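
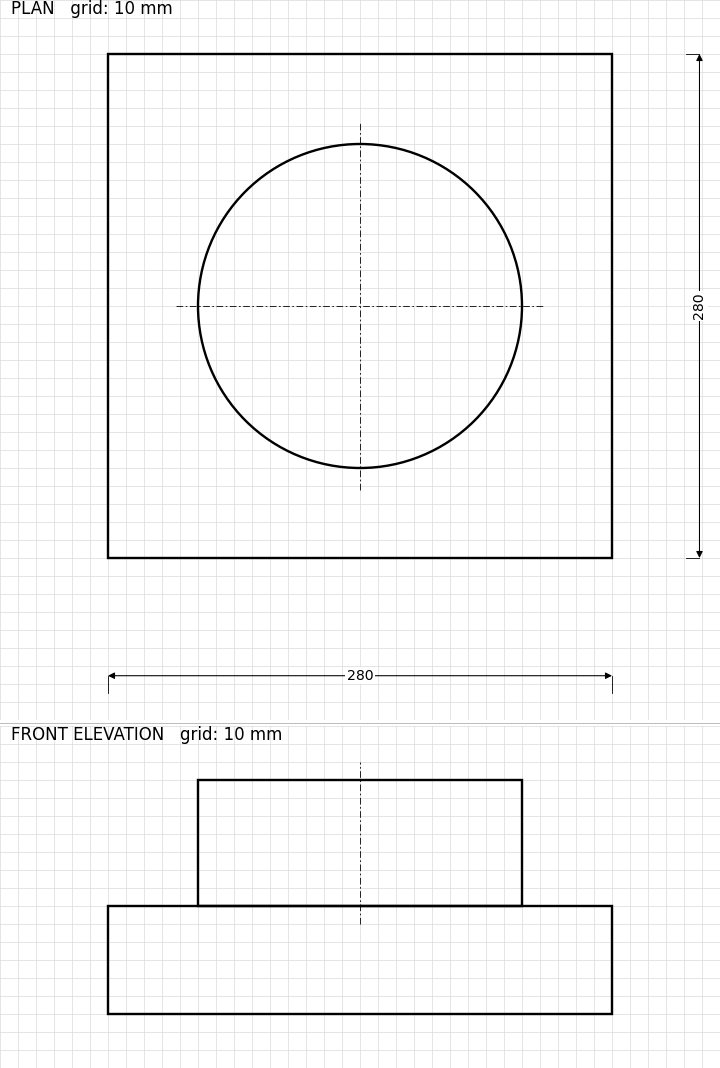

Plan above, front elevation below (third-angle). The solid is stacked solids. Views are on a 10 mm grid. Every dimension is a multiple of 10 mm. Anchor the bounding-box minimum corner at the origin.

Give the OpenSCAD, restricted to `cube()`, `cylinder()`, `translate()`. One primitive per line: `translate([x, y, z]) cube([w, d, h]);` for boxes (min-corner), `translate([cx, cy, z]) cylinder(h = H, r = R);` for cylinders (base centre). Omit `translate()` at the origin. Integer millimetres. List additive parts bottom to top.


cube([280, 280, 60]);
translate([140, 140, 60]) cylinder(h = 70, r = 90);


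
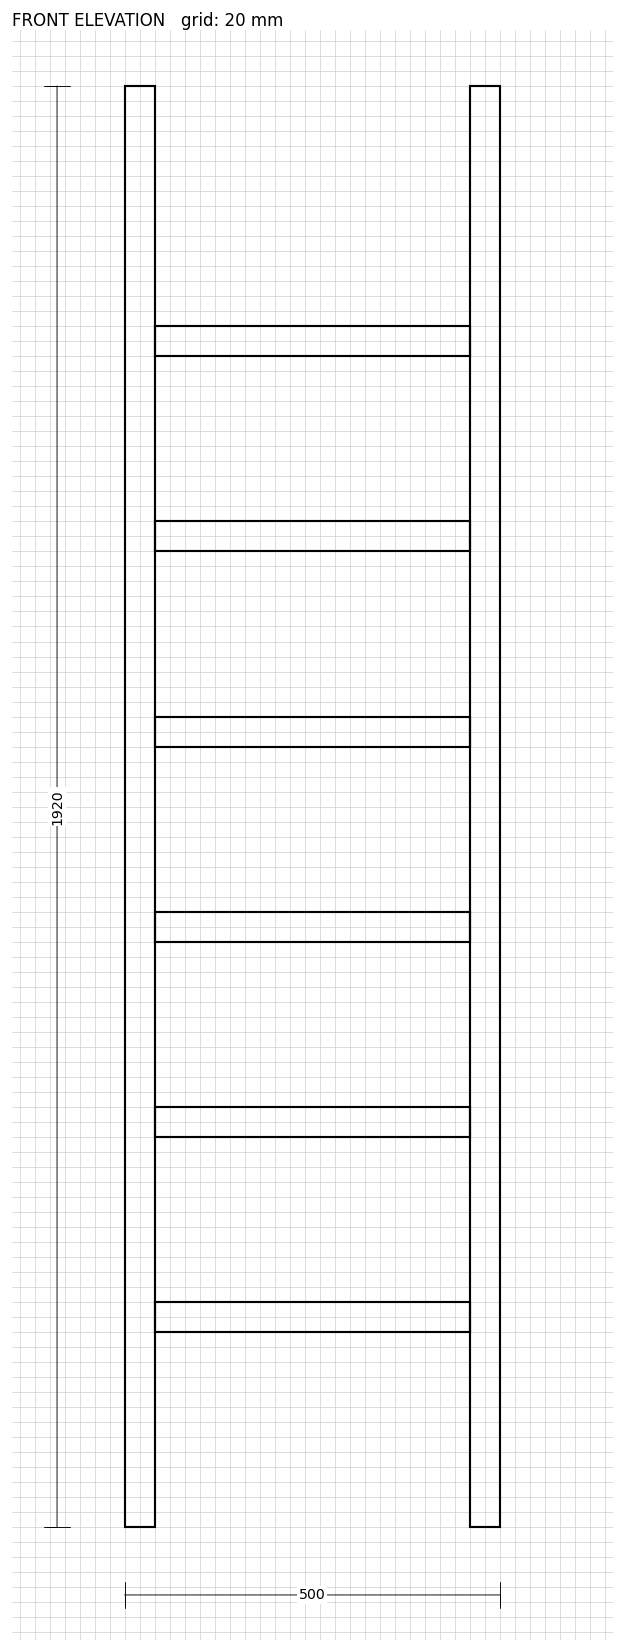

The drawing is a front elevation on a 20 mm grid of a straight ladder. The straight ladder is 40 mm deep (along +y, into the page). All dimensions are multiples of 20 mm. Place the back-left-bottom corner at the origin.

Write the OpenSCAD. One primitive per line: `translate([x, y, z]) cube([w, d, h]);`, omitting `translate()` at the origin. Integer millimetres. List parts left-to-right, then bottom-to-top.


cube([40, 40, 1920]);
translate([40, 0, 260]) cube([420, 40, 40]);
translate([40, 0, 520]) cube([420, 40, 40]);
translate([40, 0, 780]) cube([420, 40, 40]);
translate([40, 0, 1040]) cube([420, 40, 40]);
translate([40, 0, 1300]) cube([420, 40, 40]);
translate([40, 0, 1560]) cube([420, 40, 40]);
translate([460, 0, 0]) cube([40, 40, 1920]);


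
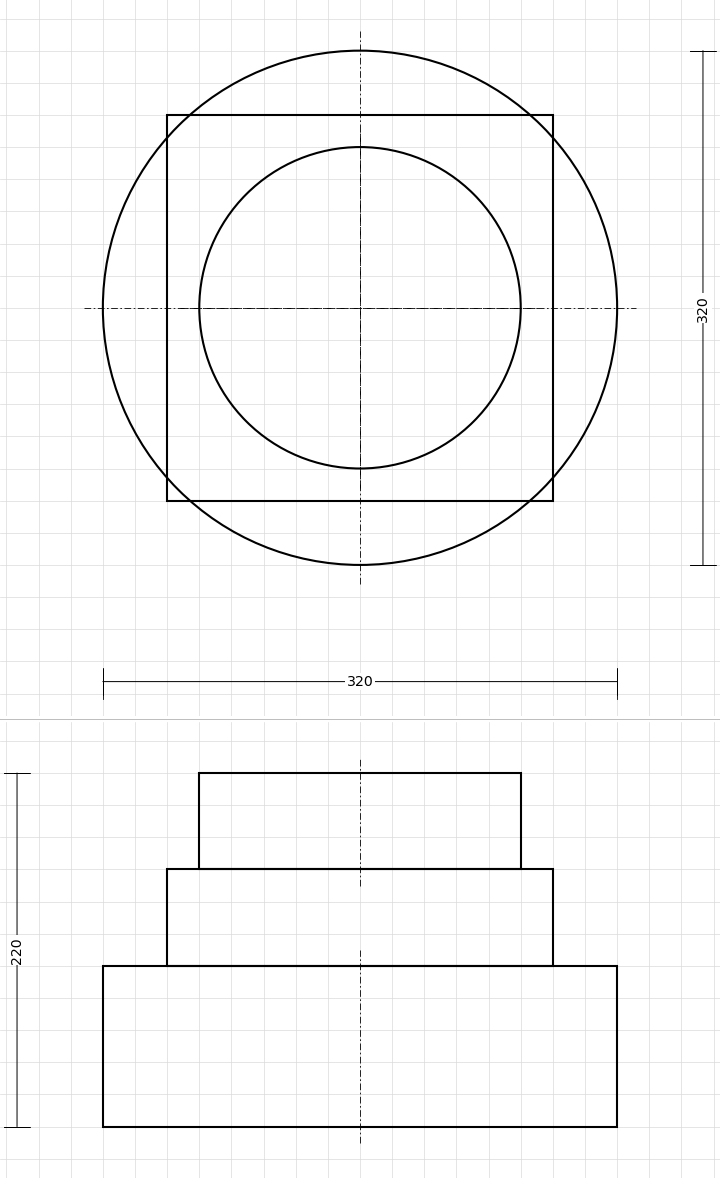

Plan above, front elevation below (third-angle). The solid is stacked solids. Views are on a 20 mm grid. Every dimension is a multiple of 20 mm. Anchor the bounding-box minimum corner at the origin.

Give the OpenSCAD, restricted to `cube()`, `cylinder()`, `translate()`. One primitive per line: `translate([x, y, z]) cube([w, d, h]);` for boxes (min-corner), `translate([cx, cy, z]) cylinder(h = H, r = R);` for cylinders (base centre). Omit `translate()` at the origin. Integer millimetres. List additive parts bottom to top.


translate([160, 160, 0]) cylinder(h = 100, r = 160);
translate([40, 40, 100]) cube([240, 240, 60]);
translate([160, 160, 160]) cylinder(h = 60, r = 100);


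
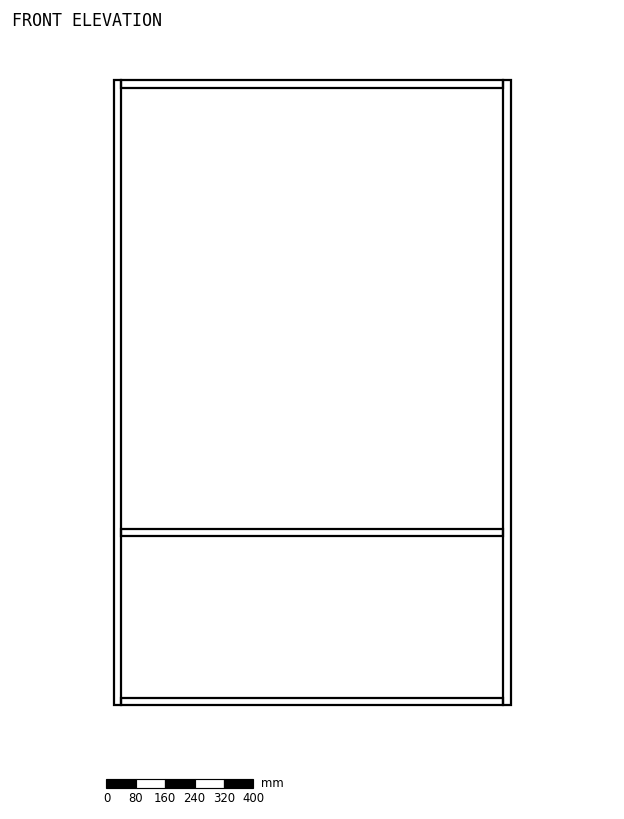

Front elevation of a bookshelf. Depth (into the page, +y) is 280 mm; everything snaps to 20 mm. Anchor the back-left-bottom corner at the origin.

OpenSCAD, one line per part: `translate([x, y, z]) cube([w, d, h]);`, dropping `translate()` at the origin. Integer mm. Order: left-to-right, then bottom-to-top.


cube([20, 280, 1700]);
translate([20, 0, 0]) cube([1040, 280, 20]);
translate([20, 0, 460]) cube([1040, 280, 20]);
translate([20, 0, 1680]) cube([1040, 280, 20]);
translate([1060, 0, 0]) cube([20, 280, 1700]);


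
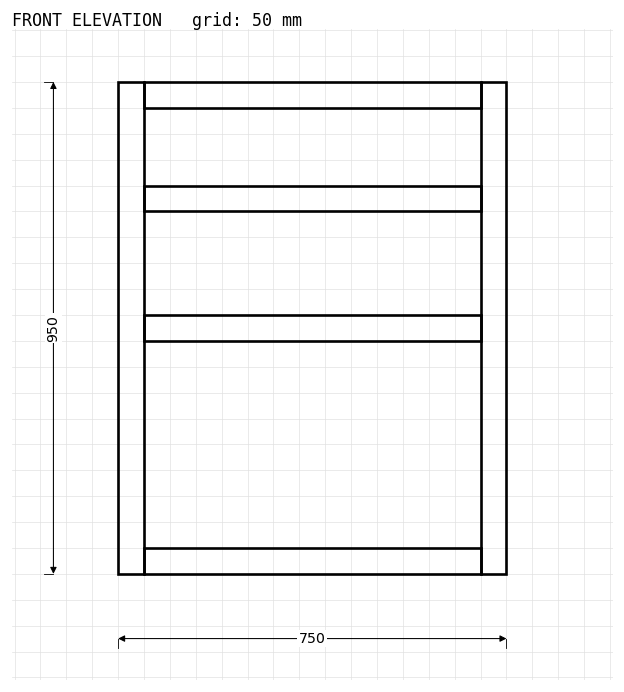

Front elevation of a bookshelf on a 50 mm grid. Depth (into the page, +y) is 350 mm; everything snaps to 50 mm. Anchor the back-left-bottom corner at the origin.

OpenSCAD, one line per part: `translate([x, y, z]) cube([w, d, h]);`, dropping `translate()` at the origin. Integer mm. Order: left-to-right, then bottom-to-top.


cube([50, 350, 950]);
translate([50, 0, 0]) cube([650, 350, 50]);
translate([50, 0, 450]) cube([650, 350, 50]);
translate([50, 0, 700]) cube([650, 350, 50]);
translate([50, 0, 900]) cube([650, 350, 50]);
translate([700, 0, 0]) cube([50, 350, 950]);


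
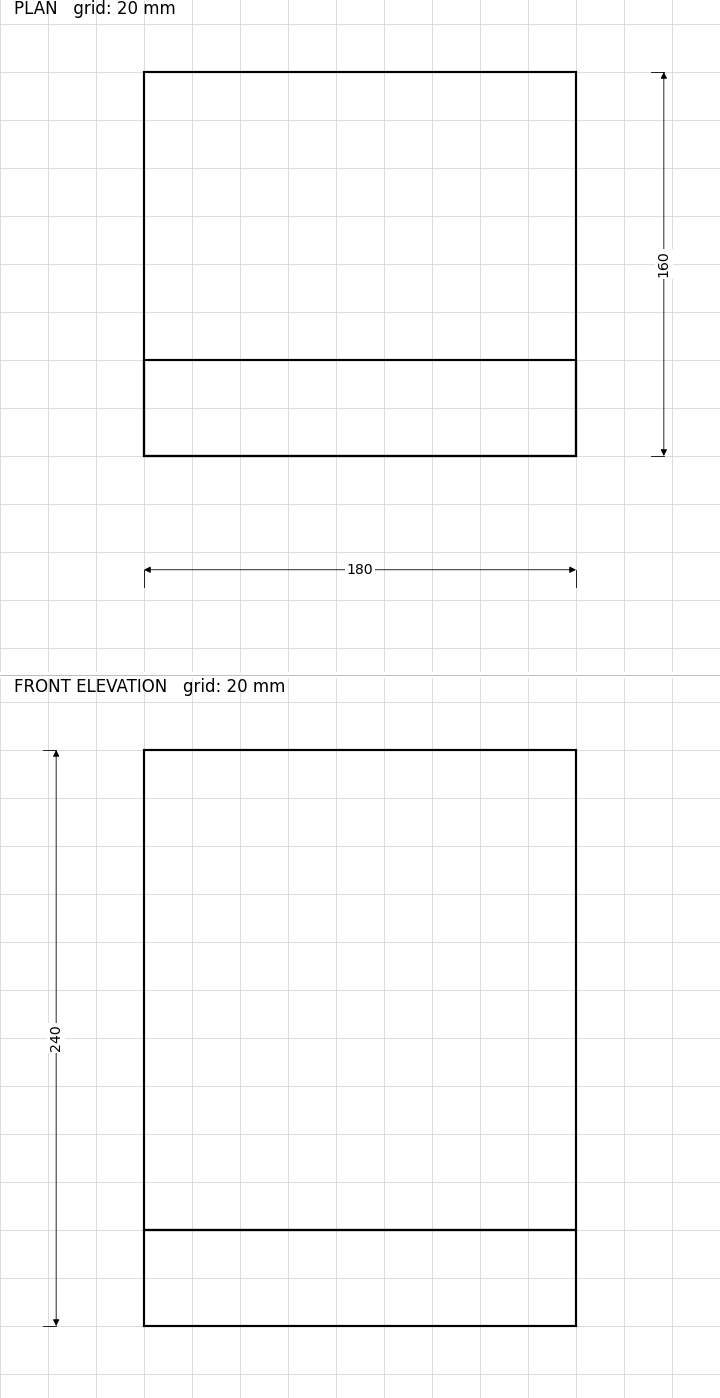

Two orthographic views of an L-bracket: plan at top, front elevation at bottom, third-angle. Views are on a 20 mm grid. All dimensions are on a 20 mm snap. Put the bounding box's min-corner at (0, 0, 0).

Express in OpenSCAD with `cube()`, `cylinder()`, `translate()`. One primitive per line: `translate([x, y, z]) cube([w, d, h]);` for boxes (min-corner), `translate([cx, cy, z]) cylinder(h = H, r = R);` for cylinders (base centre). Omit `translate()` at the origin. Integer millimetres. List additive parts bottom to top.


cube([180, 160, 40]);
translate([0, 0, 40]) cube([180, 40, 200]);


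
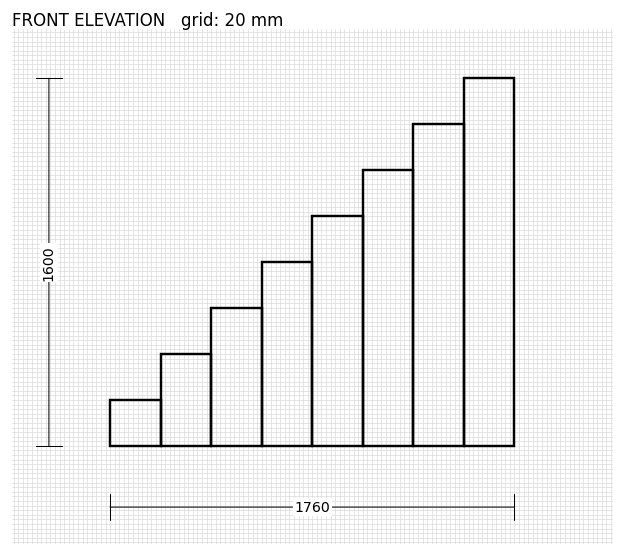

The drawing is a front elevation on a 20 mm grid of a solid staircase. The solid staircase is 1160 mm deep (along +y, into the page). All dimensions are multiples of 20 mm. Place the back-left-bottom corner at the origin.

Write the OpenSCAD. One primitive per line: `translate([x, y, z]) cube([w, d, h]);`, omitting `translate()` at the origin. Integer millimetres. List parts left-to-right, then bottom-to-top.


cube([220, 1160, 200]);
translate([220, 0, 0]) cube([220, 1160, 400]);
translate([440, 0, 0]) cube([220, 1160, 600]);
translate([660, 0, 0]) cube([220, 1160, 800]);
translate([880, 0, 0]) cube([220, 1160, 1000]);
translate([1100, 0, 0]) cube([220, 1160, 1200]);
translate([1320, 0, 0]) cube([220, 1160, 1400]);
translate([1540, 0, 0]) cube([220, 1160, 1600]);


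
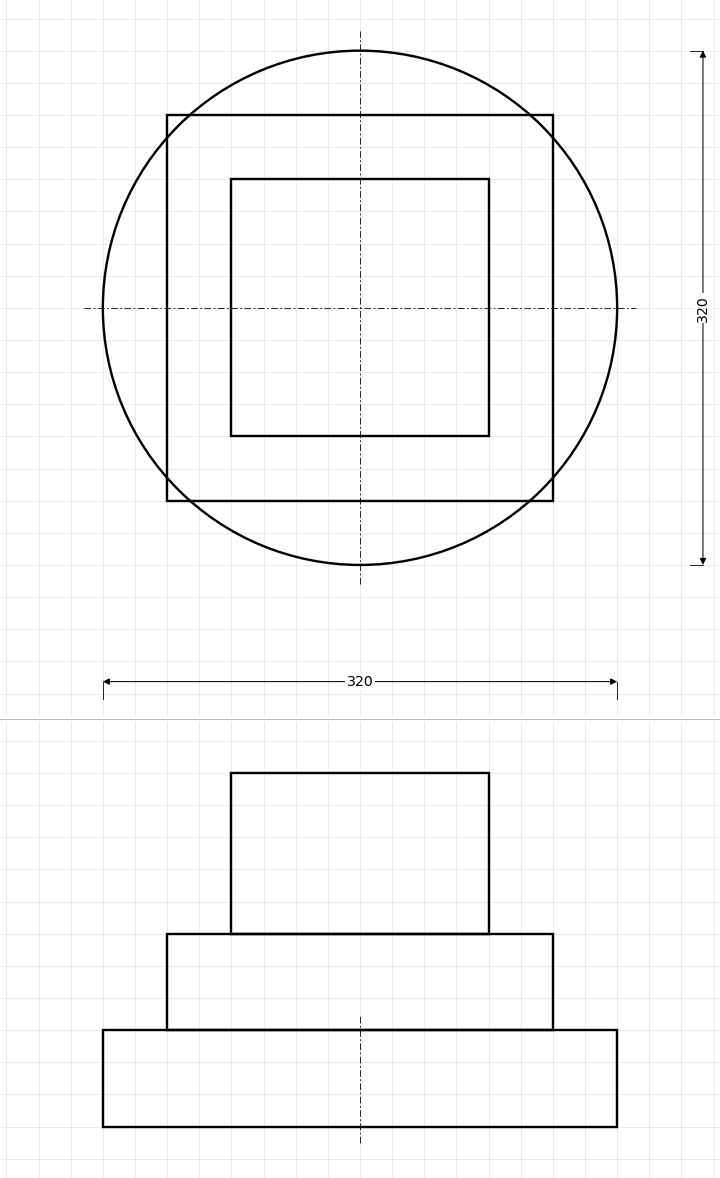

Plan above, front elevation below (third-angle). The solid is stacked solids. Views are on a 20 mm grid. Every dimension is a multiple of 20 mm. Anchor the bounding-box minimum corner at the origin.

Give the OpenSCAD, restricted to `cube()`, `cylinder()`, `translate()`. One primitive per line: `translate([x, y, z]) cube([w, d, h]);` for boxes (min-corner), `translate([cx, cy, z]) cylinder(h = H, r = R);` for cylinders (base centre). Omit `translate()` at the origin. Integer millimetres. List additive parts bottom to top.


translate([160, 160, 0]) cylinder(h = 60, r = 160);
translate([40, 40, 60]) cube([240, 240, 60]);
translate([80, 80, 120]) cube([160, 160, 100]);


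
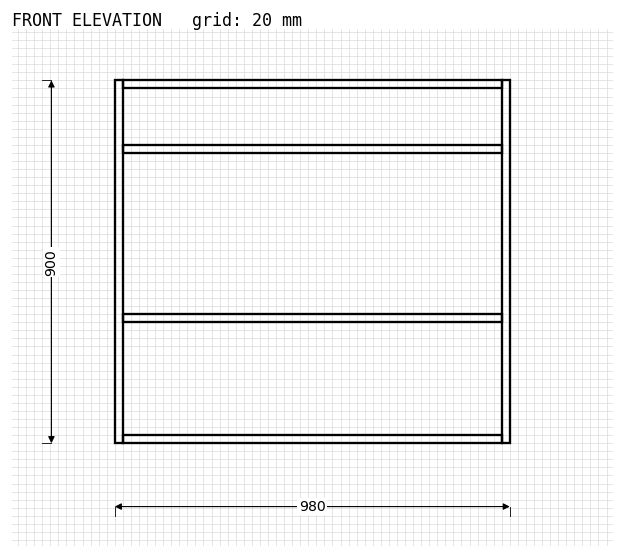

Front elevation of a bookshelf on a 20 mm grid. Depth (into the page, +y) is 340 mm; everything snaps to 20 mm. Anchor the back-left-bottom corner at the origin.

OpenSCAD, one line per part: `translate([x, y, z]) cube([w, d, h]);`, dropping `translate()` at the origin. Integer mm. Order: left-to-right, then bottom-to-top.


cube([20, 340, 900]);
translate([20, 0, 0]) cube([940, 340, 20]);
translate([20, 0, 300]) cube([940, 340, 20]);
translate([20, 0, 720]) cube([940, 340, 20]);
translate([20, 0, 880]) cube([940, 340, 20]);
translate([960, 0, 0]) cube([20, 340, 900]);


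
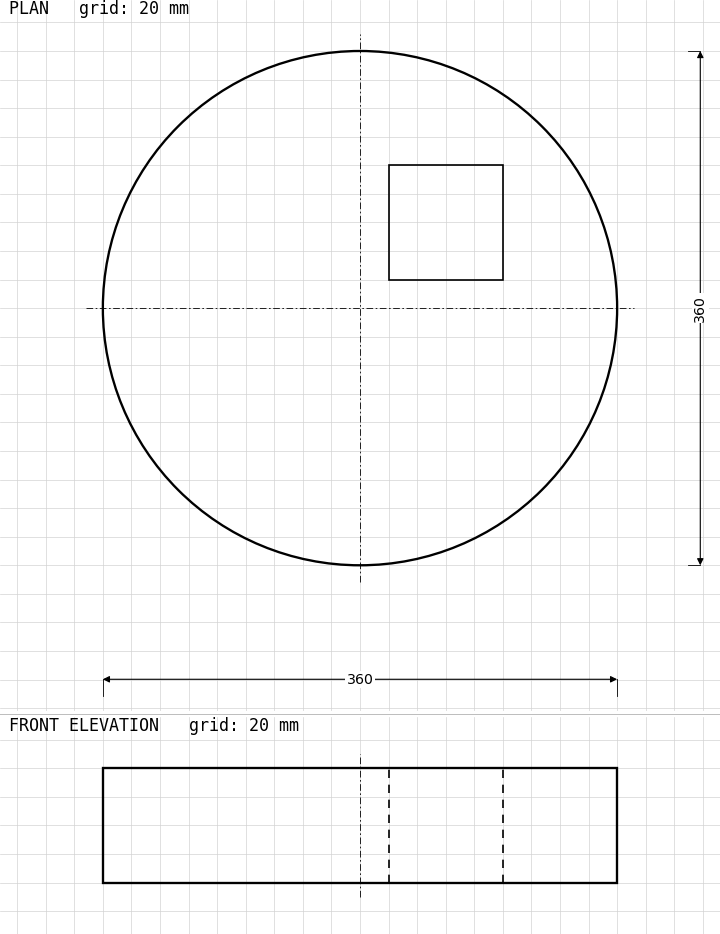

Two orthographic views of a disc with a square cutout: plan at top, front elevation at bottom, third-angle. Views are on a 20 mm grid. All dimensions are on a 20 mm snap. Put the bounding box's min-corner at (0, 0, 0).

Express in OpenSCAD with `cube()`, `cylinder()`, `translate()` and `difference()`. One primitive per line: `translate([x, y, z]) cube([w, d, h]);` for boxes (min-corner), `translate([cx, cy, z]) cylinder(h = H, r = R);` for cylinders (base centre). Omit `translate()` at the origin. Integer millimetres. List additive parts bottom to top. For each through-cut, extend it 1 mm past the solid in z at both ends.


difference() {
  translate([180, 180, 0]) cylinder(h = 80, r = 180);
  translate([200, 200, -1]) cube([80, 80, 82]);
}


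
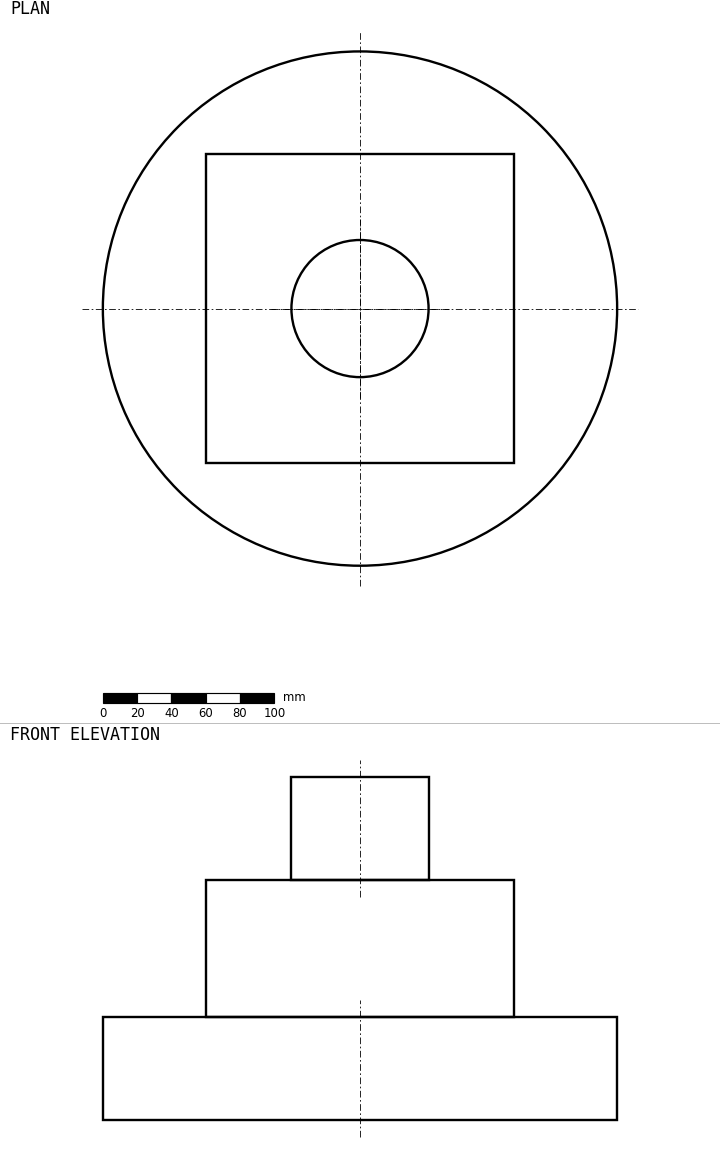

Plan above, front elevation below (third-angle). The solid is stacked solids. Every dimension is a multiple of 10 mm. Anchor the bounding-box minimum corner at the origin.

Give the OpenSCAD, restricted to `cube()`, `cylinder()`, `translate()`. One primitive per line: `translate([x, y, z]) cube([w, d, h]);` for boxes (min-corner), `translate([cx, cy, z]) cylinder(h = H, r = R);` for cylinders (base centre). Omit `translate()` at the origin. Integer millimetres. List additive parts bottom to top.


translate([150, 150, 0]) cylinder(h = 60, r = 150);
translate([60, 60, 60]) cube([180, 180, 80]);
translate([150, 150, 140]) cylinder(h = 60, r = 40);


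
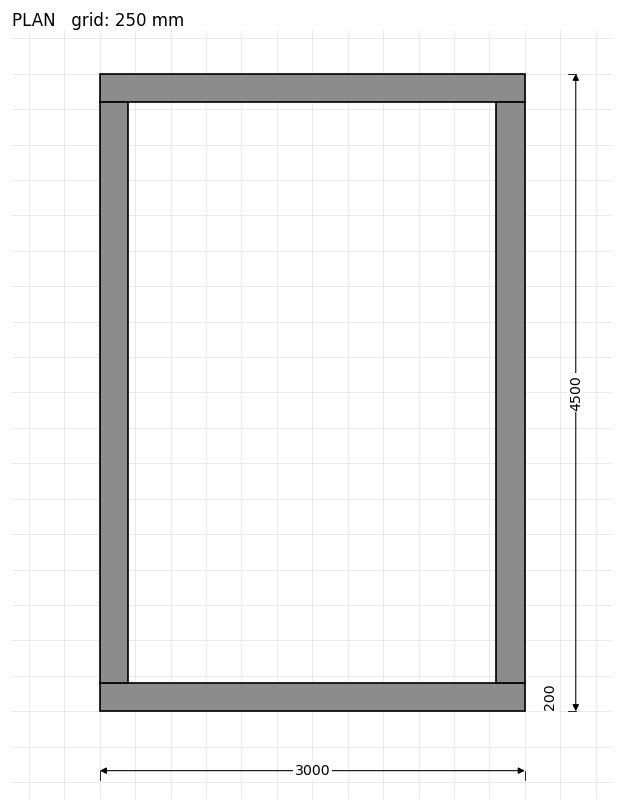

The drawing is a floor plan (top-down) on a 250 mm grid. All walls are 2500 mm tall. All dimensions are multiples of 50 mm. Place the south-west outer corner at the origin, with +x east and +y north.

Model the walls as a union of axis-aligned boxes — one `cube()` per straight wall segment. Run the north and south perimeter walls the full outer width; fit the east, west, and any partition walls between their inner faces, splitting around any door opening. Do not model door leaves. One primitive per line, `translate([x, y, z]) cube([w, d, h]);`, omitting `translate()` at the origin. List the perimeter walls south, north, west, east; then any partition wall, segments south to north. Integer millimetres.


cube([3000, 200, 2500]);
translate([0, 4300, 0]) cube([3000, 200, 2500]);
translate([0, 200, 0]) cube([200, 4100, 2500]);
translate([2800, 200, 0]) cube([200, 4100, 2500]);


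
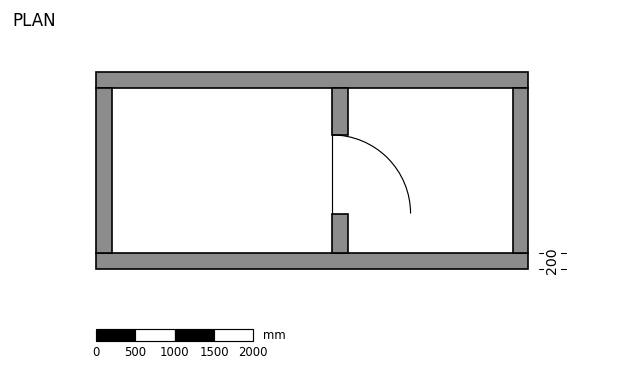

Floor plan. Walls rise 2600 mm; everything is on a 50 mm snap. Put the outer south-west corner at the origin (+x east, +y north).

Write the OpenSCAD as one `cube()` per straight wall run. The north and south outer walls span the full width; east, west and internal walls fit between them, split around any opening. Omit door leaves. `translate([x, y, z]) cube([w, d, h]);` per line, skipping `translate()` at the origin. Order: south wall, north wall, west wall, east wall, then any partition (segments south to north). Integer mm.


cube([5500, 200, 2600]);
translate([0, 2300, 0]) cube([5500, 200, 2600]);
translate([0, 200, 0]) cube([200, 2100, 2600]);
translate([5300, 200, 0]) cube([200, 2100, 2600]);
translate([3000, 200, 0]) cube([200, 500, 2600]);
translate([3000, 1700, 0]) cube([200, 600, 2600]);


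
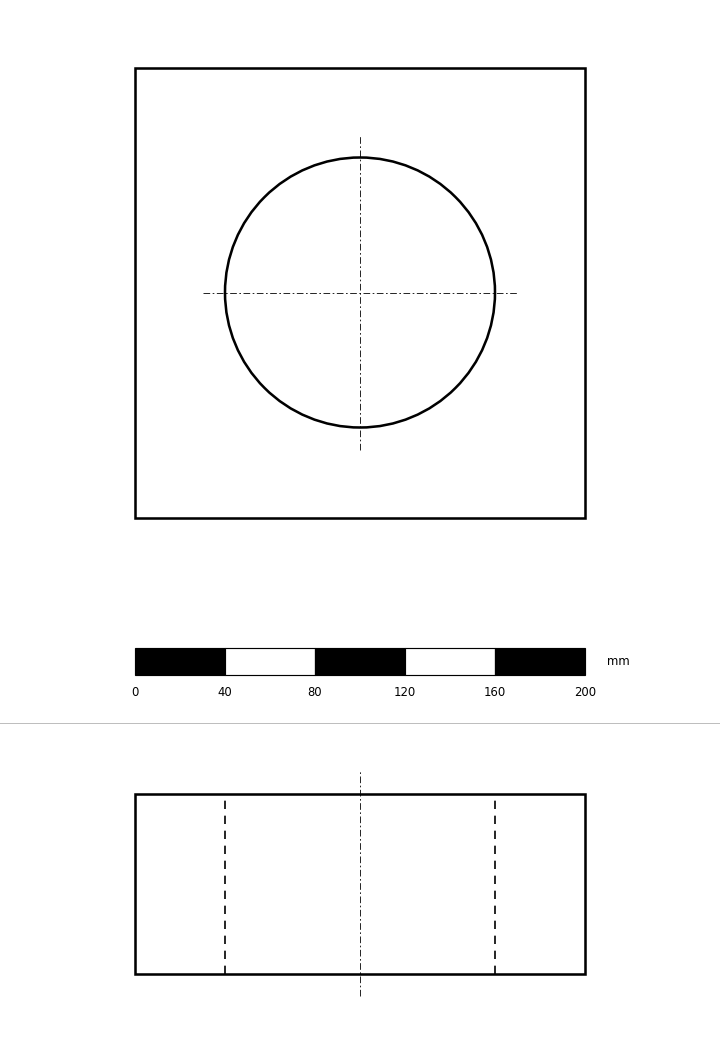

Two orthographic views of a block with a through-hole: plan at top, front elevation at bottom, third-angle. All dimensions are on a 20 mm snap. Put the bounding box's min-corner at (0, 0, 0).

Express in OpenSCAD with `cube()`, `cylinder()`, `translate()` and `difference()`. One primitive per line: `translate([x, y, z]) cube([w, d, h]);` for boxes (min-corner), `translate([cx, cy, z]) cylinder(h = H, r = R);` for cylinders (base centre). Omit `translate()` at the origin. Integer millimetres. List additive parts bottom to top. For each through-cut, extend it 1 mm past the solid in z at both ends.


difference() {
  cube([200, 200, 80]);
  translate([100, 100, -1]) cylinder(h = 82, r = 60);
}


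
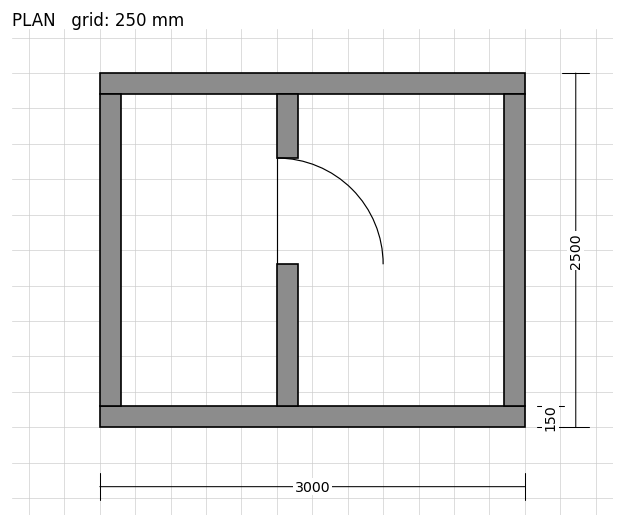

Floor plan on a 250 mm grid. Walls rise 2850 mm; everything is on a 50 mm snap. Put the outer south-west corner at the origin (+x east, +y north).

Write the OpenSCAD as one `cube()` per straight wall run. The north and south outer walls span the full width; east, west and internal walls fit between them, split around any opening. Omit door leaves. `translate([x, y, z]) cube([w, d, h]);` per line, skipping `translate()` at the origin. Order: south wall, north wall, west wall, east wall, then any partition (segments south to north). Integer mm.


cube([3000, 150, 2850]);
translate([0, 2350, 0]) cube([3000, 150, 2850]);
translate([0, 150, 0]) cube([150, 2200, 2850]);
translate([2850, 150, 0]) cube([150, 2200, 2850]);
translate([1250, 150, 0]) cube([150, 1000, 2850]);
translate([1250, 1900, 0]) cube([150, 450, 2850]);


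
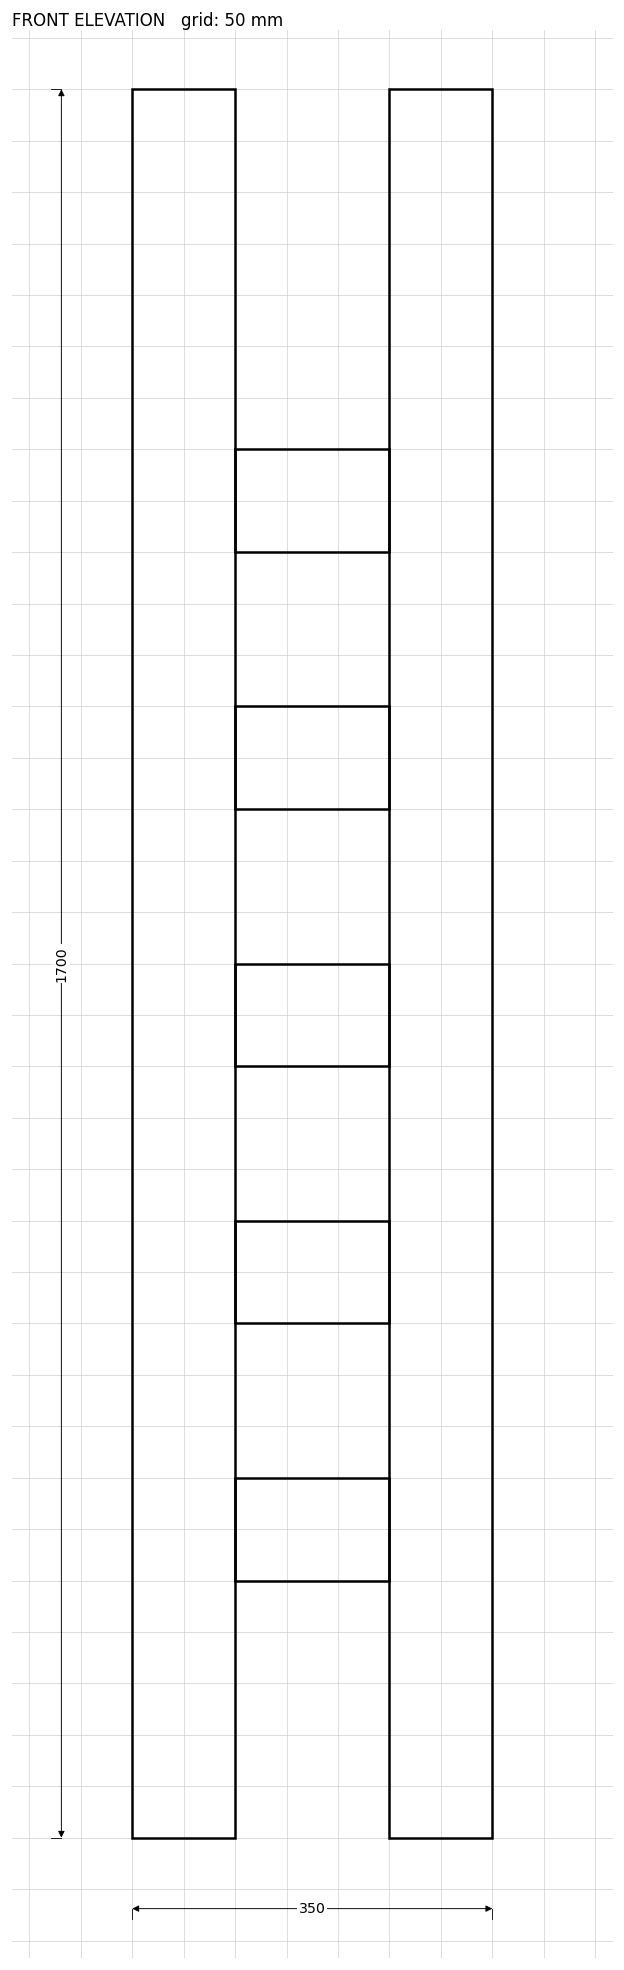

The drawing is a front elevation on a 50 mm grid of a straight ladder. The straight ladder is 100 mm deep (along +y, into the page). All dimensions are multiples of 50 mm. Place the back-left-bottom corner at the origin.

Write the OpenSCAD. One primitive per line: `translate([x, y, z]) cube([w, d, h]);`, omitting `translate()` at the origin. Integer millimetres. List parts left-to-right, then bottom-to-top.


cube([100, 100, 1700]);
translate([100, 0, 250]) cube([150, 100, 100]);
translate([100, 0, 500]) cube([150, 100, 100]);
translate([100, 0, 750]) cube([150, 100, 100]);
translate([100, 0, 1000]) cube([150, 100, 100]);
translate([100, 0, 1250]) cube([150, 100, 100]);
translate([250, 0, 0]) cube([100, 100, 1700]);


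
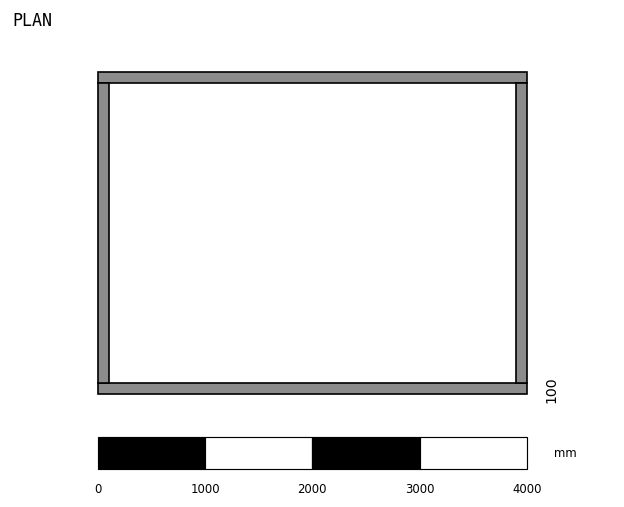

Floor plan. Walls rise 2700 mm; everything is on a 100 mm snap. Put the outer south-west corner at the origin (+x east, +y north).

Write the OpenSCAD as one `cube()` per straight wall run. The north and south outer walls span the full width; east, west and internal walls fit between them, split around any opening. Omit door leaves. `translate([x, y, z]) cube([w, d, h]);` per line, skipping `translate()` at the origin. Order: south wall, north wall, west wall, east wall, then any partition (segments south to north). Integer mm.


cube([4000, 100, 2700]);
translate([0, 2900, 0]) cube([4000, 100, 2700]);
translate([0, 100, 0]) cube([100, 2800, 2700]);
translate([3900, 100, 0]) cube([100, 2800, 2700]);


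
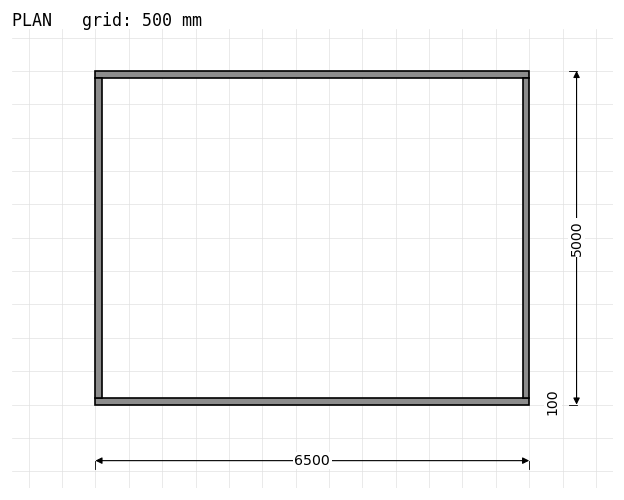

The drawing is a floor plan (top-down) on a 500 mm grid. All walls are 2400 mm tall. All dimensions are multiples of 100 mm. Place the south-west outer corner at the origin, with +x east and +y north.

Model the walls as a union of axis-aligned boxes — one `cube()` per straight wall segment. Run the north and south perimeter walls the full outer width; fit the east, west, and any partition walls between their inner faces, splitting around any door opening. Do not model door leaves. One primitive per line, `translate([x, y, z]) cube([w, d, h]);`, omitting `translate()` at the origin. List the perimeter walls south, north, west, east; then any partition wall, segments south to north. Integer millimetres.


cube([6500, 100, 2400]);
translate([0, 4900, 0]) cube([6500, 100, 2400]);
translate([0, 100, 0]) cube([100, 4800, 2400]);
translate([6400, 100, 0]) cube([100, 4800, 2400]);


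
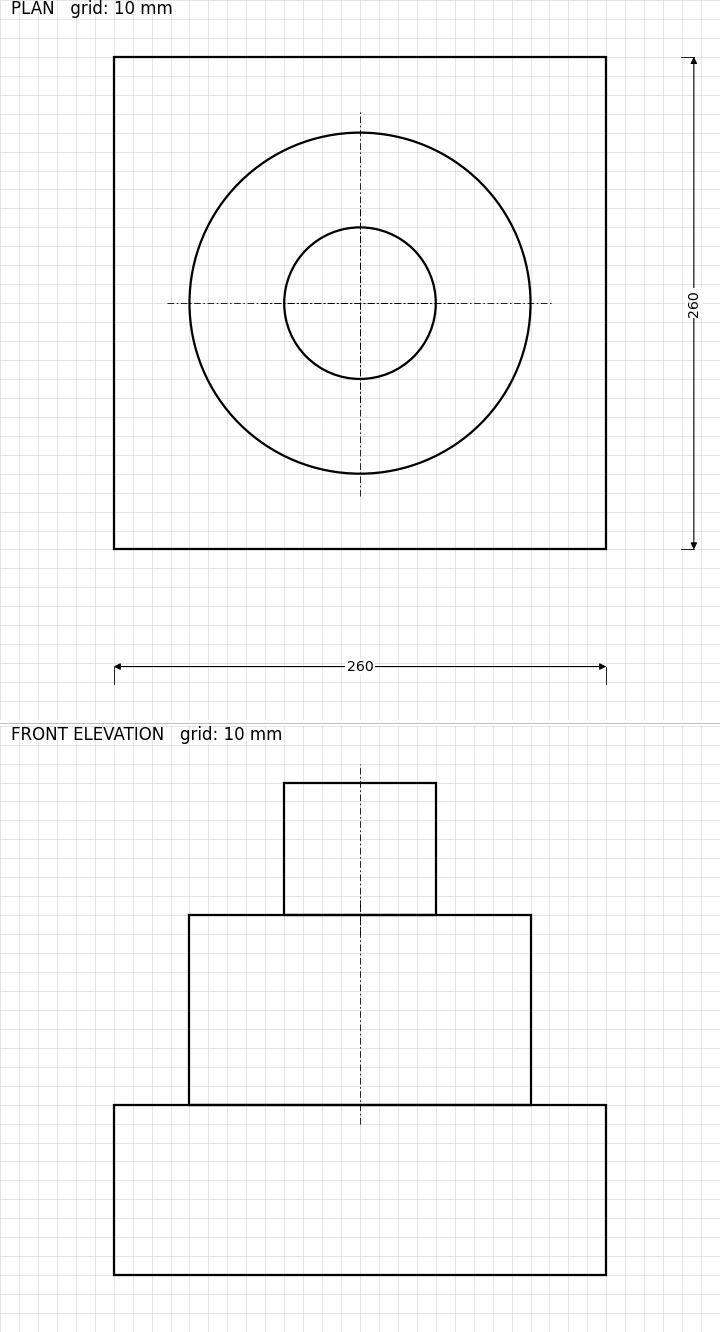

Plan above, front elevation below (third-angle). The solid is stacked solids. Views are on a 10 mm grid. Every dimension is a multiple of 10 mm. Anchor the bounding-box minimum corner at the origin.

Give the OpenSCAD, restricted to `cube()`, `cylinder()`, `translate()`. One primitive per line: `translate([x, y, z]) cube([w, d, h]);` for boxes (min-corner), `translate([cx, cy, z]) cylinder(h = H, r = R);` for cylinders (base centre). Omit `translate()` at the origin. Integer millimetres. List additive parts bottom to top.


cube([260, 260, 90]);
translate([130, 130, 90]) cylinder(h = 100, r = 90);
translate([130, 130, 190]) cylinder(h = 70, r = 40);


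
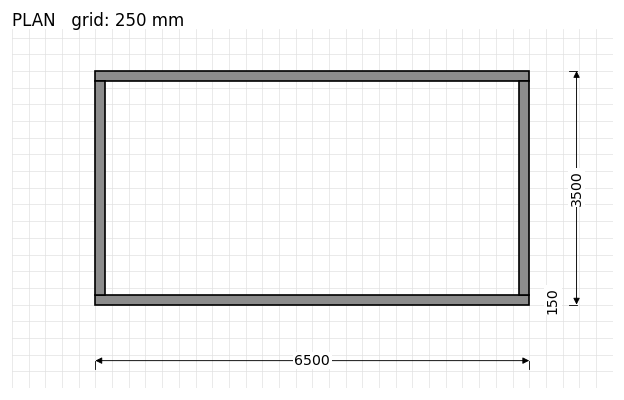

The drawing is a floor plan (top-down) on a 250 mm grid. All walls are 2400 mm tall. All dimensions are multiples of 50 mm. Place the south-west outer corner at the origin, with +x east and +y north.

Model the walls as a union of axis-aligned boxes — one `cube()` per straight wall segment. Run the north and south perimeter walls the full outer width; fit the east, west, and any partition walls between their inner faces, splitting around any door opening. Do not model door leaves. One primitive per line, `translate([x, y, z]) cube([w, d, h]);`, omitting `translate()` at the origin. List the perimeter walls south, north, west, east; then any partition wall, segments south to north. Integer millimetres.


cube([6500, 150, 2400]);
translate([0, 3350, 0]) cube([6500, 150, 2400]);
translate([0, 150, 0]) cube([150, 3200, 2400]);
translate([6350, 150, 0]) cube([150, 3200, 2400]);


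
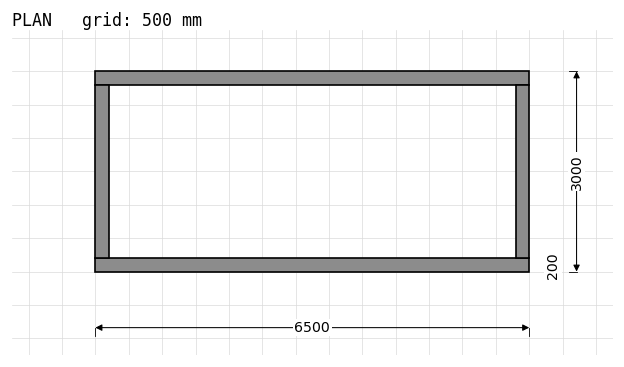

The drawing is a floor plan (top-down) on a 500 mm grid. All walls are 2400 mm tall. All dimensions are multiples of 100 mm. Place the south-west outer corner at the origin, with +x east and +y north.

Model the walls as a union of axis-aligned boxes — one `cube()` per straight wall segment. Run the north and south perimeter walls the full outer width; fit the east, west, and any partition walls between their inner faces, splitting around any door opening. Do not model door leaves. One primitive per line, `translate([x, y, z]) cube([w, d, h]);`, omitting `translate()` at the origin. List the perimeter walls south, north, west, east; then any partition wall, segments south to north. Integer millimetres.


cube([6500, 200, 2400]);
translate([0, 2800, 0]) cube([6500, 200, 2400]);
translate([0, 200, 0]) cube([200, 2600, 2400]);
translate([6300, 200, 0]) cube([200, 2600, 2400]);


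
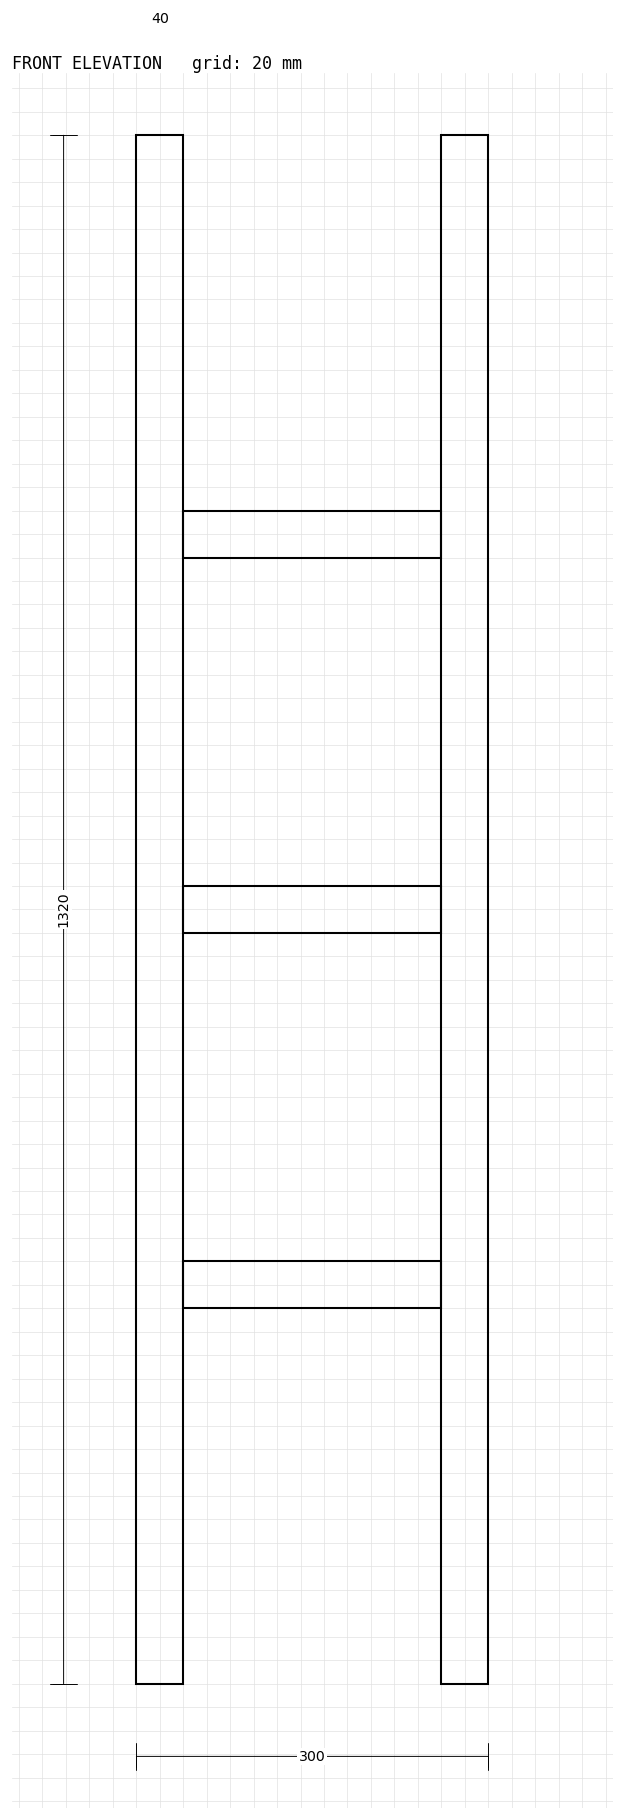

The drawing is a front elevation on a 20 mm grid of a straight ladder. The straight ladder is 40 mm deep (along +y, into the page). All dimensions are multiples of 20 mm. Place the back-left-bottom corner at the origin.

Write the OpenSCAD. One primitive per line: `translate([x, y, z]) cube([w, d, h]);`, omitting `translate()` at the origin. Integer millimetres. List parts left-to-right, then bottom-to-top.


cube([40, 40, 1320]);
translate([40, 0, 320]) cube([220, 40, 40]);
translate([40, 0, 640]) cube([220, 40, 40]);
translate([40, 0, 960]) cube([220, 40, 40]);
translate([260, 0, 0]) cube([40, 40, 1320]);


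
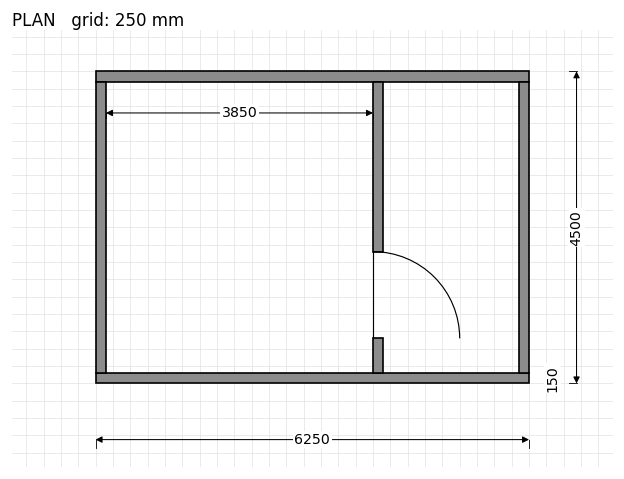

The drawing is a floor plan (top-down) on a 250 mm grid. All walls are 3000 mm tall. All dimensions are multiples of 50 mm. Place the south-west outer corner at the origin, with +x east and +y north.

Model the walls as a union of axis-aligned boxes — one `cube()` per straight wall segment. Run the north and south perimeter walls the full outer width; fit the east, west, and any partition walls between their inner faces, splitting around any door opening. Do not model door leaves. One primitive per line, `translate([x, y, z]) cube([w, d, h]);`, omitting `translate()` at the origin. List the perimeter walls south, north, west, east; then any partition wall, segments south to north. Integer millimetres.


cube([6250, 150, 3000]);
translate([0, 4350, 0]) cube([6250, 150, 3000]);
translate([0, 150, 0]) cube([150, 4200, 3000]);
translate([6100, 150, 0]) cube([150, 4200, 3000]);
translate([4000, 150, 0]) cube([150, 500, 3000]);
translate([4000, 1900, 0]) cube([150, 2450, 3000]);


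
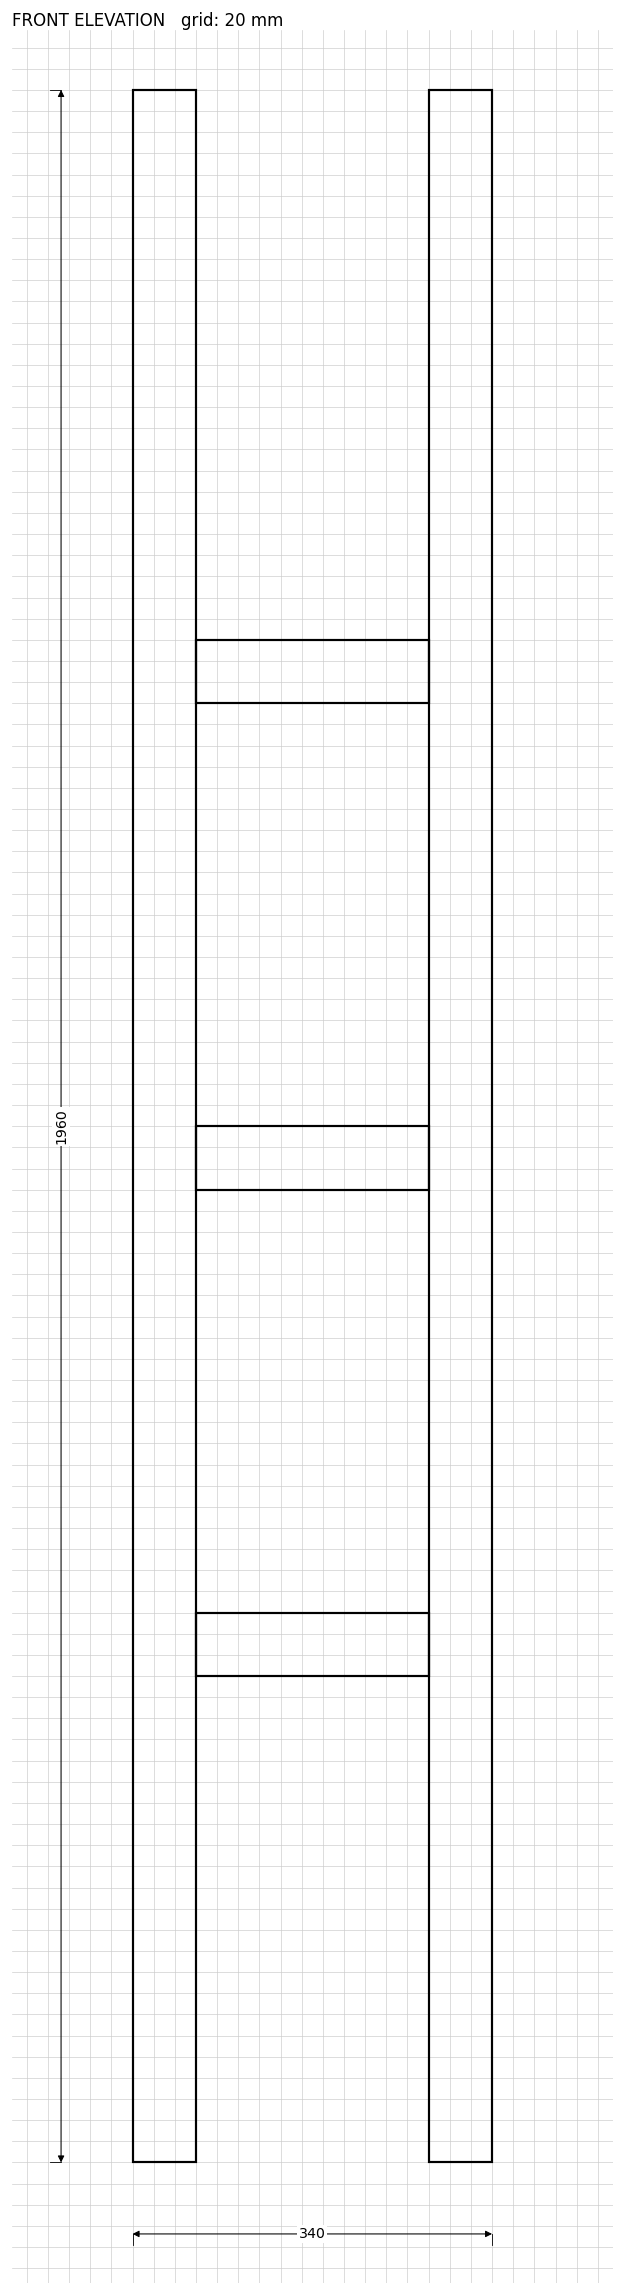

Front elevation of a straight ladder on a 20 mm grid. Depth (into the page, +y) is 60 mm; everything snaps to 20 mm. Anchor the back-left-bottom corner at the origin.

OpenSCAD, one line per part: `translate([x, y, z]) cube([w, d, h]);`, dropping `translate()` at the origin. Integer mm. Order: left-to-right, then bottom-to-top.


cube([60, 60, 1960]);
translate([60, 0, 460]) cube([220, 60, 60]);
translate([60, 0, 920]) cube([220, 60, 60]);
translate([60, 0, 1380]) cube([220, 60, 60]);
translate([280, 0, 0]) cube([60, 60, 1960]);


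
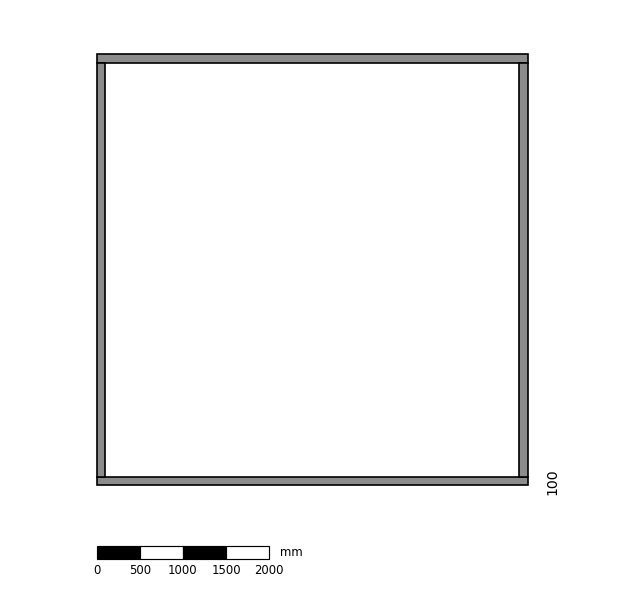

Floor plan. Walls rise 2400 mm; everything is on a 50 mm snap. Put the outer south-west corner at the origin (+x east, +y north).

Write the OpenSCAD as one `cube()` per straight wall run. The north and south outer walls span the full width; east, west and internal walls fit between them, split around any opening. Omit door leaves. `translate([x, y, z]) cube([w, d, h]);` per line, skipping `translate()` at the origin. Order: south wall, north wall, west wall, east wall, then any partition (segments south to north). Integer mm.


cube([5000, 100, 2400]);
translate([0, 4900, 0]) cube([5000, 100, 2400]);
translate([0, 100, 0]) cube([100, 4800, 2400]);
translate([4900, 100, 0]) cube([100, 4800, 2400]);


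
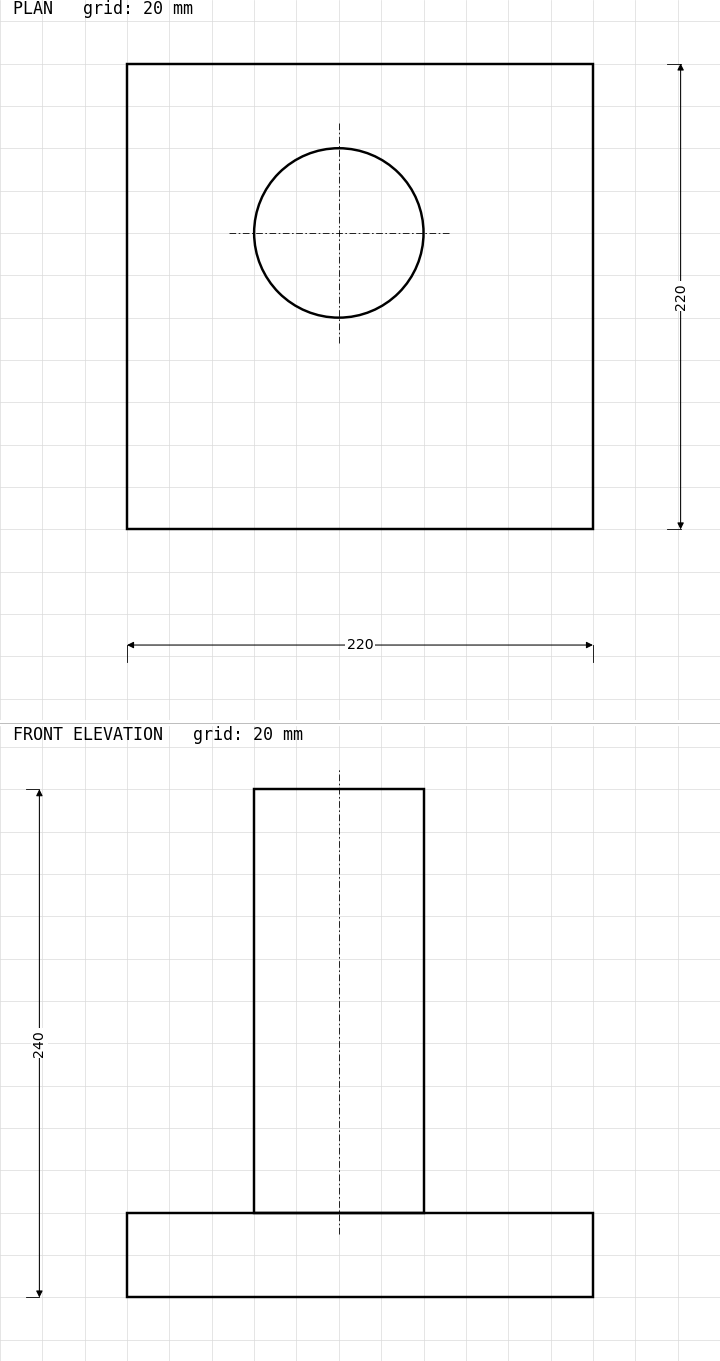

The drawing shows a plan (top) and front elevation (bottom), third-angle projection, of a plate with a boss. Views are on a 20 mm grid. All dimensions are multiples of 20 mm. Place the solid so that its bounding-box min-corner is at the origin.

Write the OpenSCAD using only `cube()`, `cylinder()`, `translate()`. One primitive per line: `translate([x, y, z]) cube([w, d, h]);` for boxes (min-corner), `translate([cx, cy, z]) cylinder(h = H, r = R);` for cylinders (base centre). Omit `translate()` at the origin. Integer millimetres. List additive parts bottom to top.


cube([220, 220, 40]);
translate([100, 140, 40]) cylinder(h = 200, r = 40);


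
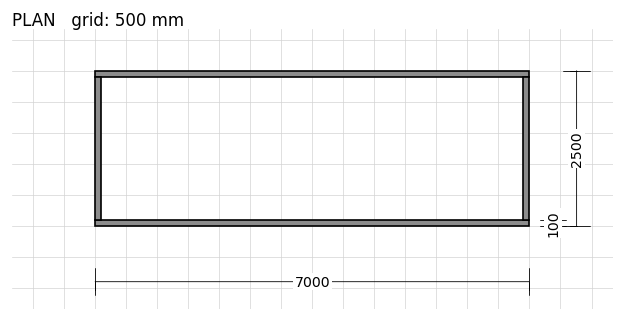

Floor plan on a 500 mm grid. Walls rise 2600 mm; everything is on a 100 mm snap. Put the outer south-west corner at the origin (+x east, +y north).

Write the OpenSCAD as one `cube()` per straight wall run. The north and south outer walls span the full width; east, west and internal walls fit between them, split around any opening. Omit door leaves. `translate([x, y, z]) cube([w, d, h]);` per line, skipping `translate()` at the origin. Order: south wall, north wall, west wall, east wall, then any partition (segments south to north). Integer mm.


cube([7000, 100, 2600]);
translate([0, 2400, 0]) cube([7000, 100, 2600]);
translate([0, 100, 0]) cube([100, 2300, 2600]);
translate([6900, 100, 0]) cube([100, 2300, 2600]);


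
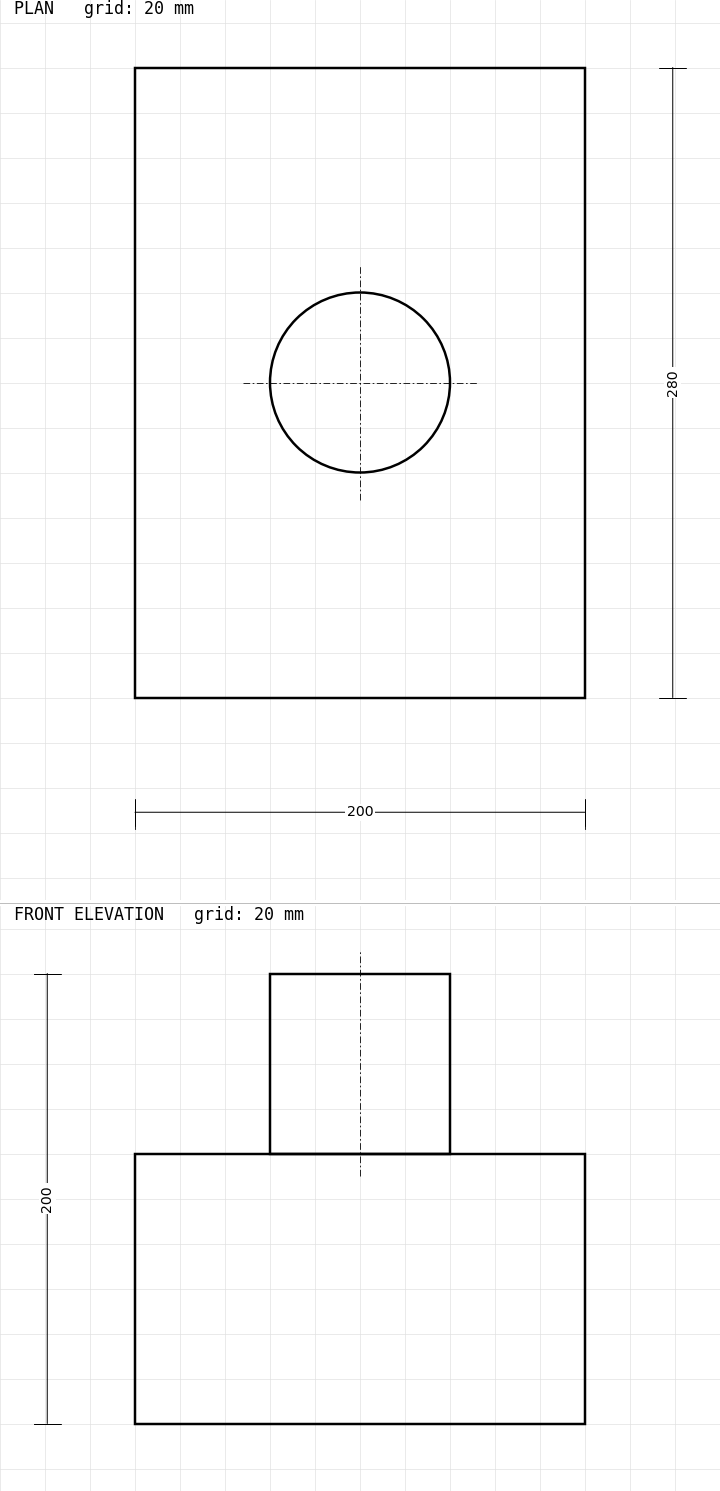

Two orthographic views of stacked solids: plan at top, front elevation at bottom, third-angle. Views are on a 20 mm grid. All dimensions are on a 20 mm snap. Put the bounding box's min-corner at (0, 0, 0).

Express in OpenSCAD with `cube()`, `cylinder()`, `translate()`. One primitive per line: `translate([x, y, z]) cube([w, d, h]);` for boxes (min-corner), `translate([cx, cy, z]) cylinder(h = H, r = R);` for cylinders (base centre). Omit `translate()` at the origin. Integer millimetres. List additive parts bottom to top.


cube([200, 280, 120]);
translate([100, 140, 120]) cylinder(h = 80, r = 40);


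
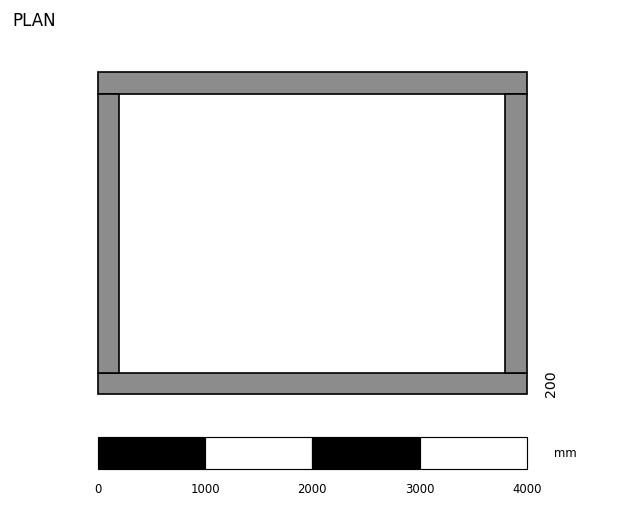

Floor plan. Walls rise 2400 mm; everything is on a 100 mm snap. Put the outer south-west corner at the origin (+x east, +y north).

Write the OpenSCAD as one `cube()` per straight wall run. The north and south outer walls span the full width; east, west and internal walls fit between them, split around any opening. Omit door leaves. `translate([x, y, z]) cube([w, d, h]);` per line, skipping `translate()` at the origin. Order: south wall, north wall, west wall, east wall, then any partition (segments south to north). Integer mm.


cube([4000, 200, 2400]);
translate([0, 2800, 0]) cube([4000, 200, 2400]);
translate([0, 200, 0]) cube([200, 2600, 2400]);
translate([3800, 200, 0]) cube([200, 2600, 2400]);


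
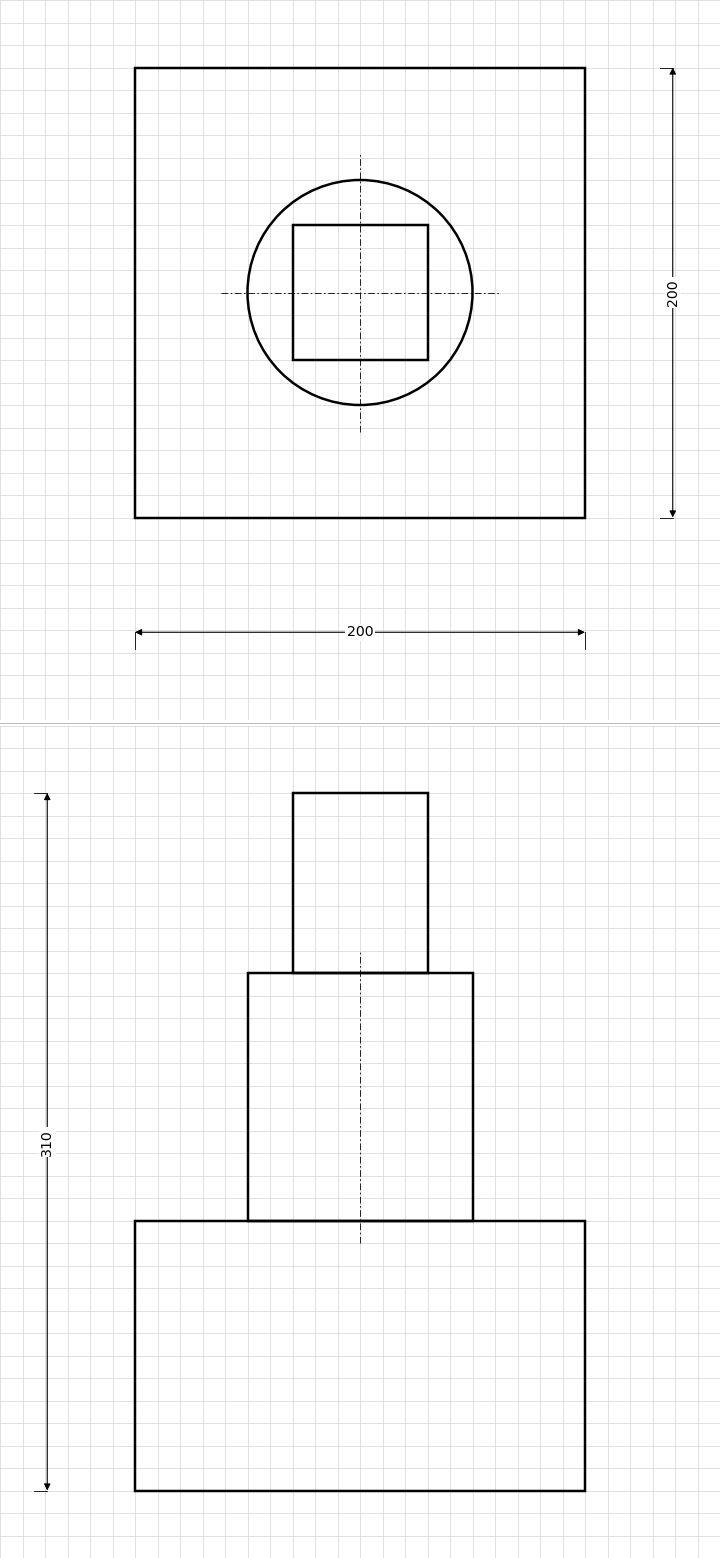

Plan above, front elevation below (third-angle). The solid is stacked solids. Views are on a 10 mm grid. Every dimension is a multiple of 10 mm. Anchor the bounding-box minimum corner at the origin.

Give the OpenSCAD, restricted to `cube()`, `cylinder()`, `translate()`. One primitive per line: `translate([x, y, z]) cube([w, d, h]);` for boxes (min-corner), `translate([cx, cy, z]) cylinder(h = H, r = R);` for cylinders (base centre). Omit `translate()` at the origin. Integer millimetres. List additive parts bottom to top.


cube([200, 200, 120]);
translate([100, 100, 120]) cylinder(h = 110, r = 50);
translate([70, 70, 230]) cube([60, 60, 80]);


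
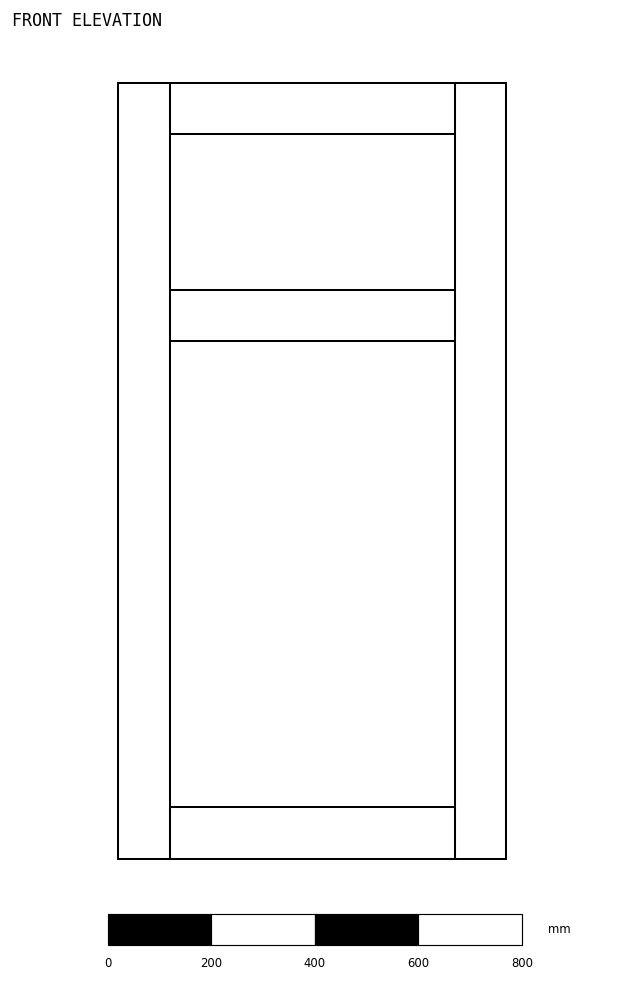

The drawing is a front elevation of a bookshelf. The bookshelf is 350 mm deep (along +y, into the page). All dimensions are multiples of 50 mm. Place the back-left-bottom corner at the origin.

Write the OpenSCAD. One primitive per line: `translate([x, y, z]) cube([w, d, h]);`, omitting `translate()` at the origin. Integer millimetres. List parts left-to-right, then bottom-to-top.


cube([100, 350, 1500]);
translate([100, 0, 0]) cube([550, 350, 100]);
translate([100, 0, 1000]) cube([550, 350, 100]);
translate([100, 0, 1400]) cube([550, 350, 100]);
translate([650, 0, 0]) cube([100, 350, 1500]);


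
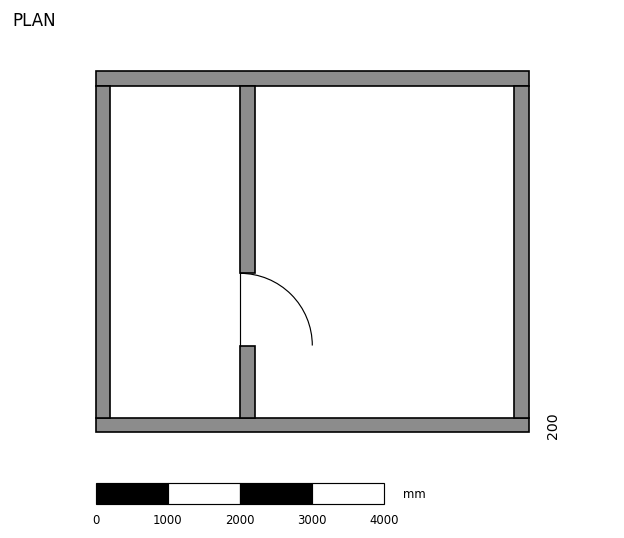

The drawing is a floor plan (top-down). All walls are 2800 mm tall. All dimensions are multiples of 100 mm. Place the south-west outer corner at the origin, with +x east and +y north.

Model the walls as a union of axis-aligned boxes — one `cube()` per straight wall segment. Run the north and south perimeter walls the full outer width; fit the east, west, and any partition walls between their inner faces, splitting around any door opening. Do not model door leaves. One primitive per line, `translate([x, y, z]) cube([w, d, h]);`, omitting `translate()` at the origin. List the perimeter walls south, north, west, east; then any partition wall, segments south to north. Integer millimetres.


cube([6000, 200, 2800]);
translate([0, 4800, 0]) cube([6000, 200, 2800]);
translate([0, 200, 0]) cube([200, 4600, 2800]);
translate([5800, 200, 0]) cube([200, 4600, 2800]);
translate([2000, 200, 0]) cube([200, 1000, 2800]);
translate([2000, 2200, 0]) cube([200, 2600, 2800]);


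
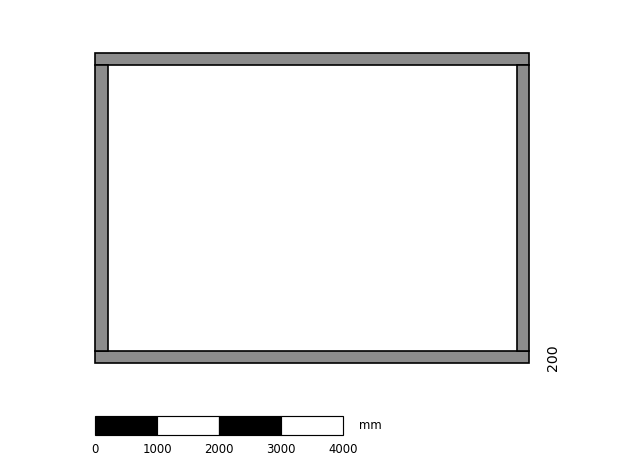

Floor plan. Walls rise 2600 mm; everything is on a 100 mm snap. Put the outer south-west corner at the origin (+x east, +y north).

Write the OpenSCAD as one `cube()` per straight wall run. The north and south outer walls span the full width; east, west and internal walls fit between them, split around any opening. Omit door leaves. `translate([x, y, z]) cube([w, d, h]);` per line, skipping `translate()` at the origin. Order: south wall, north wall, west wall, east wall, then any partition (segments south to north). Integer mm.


cube([7000, 200, 2600]);
translate([0, 4800, 0]) cube([7000, 200, 2600]);
translate([0, 200, 0]) cube([200, 4600, 2600]);
translate([6800, 200, 0]) cube([200, 4600, 2600]);


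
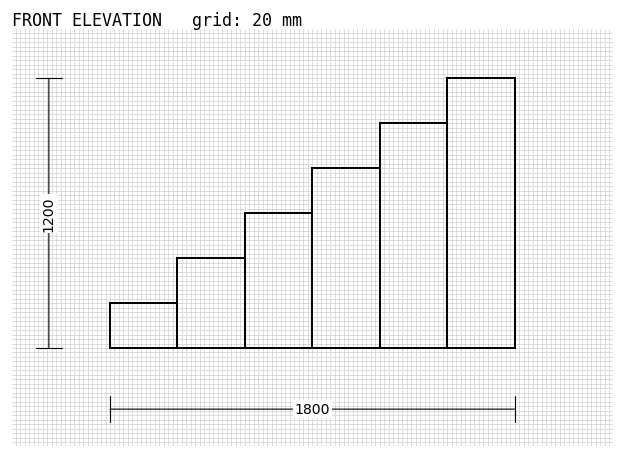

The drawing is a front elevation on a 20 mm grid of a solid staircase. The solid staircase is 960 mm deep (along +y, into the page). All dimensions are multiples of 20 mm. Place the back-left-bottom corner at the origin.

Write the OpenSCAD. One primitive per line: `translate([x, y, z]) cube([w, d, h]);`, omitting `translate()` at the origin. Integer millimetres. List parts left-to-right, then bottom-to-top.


cube([300, 960, 200]);
translate([300, 0, 0]) cube([300, 960, 400]);
translate([600, 0, 0]) cube([300, 960, 600]);
translate([900, 0, 0]) cube([300, 960, 800]);
translate([1200, 0, 0]) cube([300, 960, 1000]);
translate([1500, 0, 0]) cube([300, 960, 1200]);


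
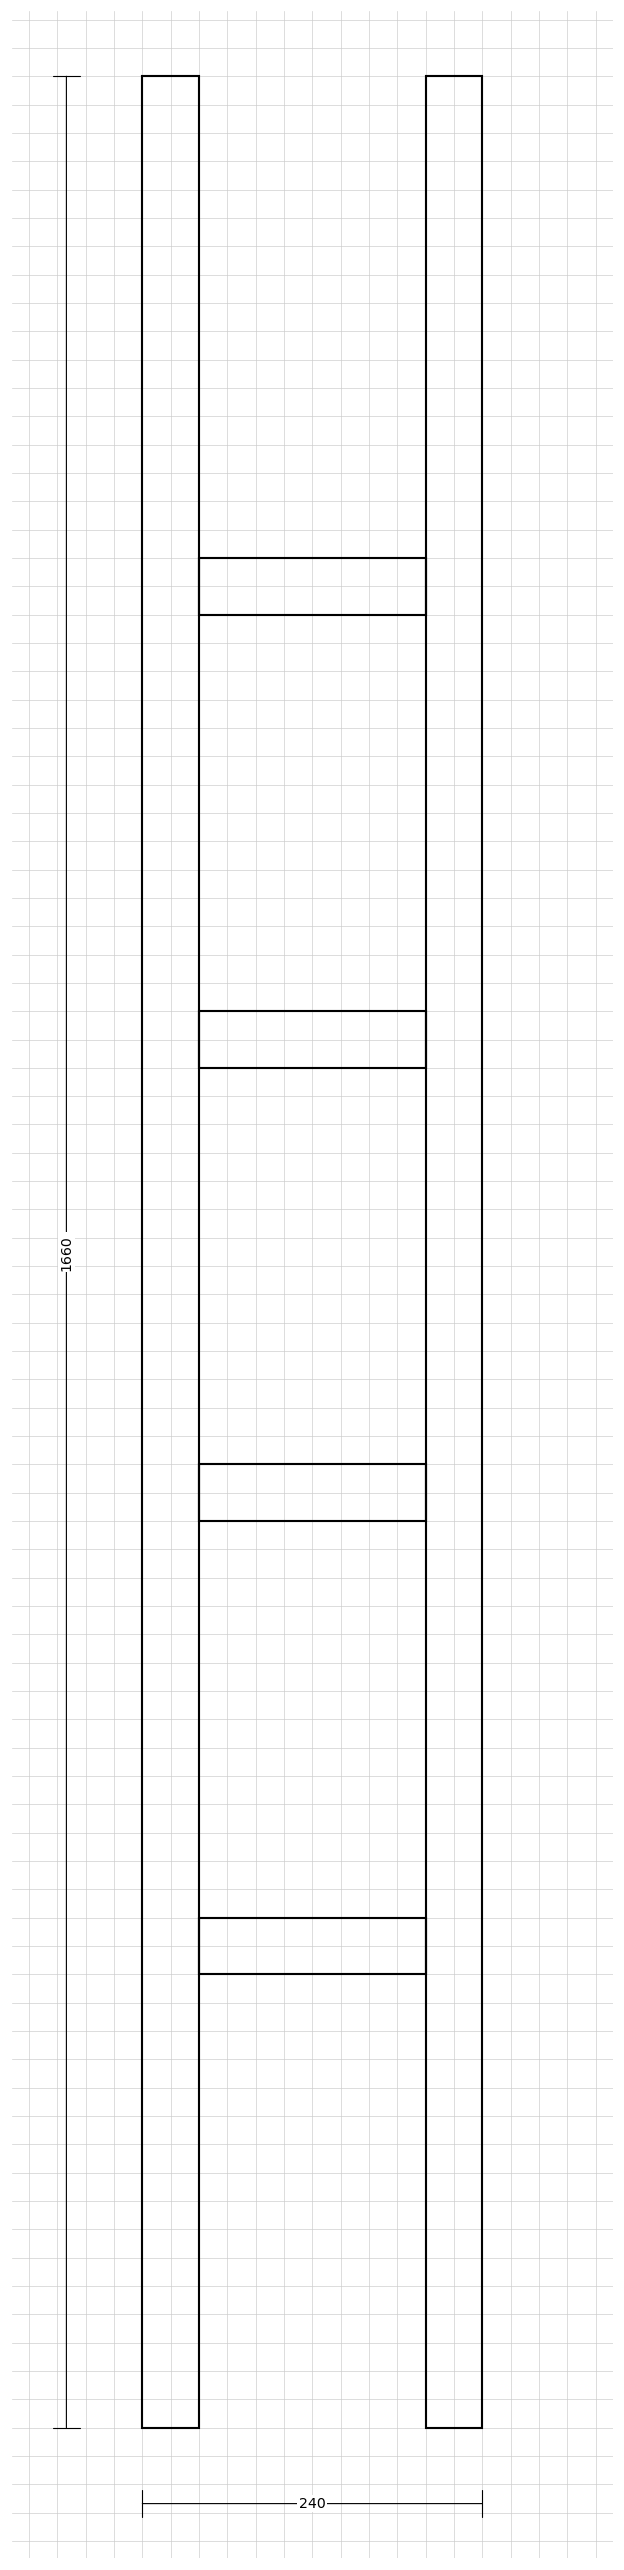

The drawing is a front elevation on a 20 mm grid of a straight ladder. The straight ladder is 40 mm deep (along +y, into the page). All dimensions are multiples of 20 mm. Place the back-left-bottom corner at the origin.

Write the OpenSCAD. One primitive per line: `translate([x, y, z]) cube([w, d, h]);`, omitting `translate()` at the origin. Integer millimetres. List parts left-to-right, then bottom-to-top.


cube([40, 40, 1660]);
translate([40, 0, 320]) cube([160, 40, 40]);
translate([40, 0, 640]) cube([160, 40, 40]);
translate([40, 0, 960]) cube([160, 40, 40]);
translate([40, 0, 1280]) cube([160, 40, 40]);
translate([200, 0, 0]) cube([40, 40, 1660]);
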